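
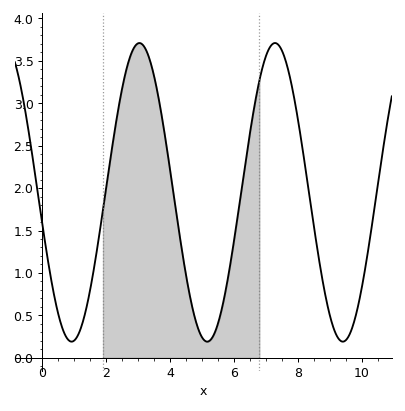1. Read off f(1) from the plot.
0.2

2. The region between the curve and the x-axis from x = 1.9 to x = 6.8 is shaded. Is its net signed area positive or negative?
positive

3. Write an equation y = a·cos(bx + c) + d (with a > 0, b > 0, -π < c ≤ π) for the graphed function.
y = 1.76cos(1.5x + 1.8) + 1.95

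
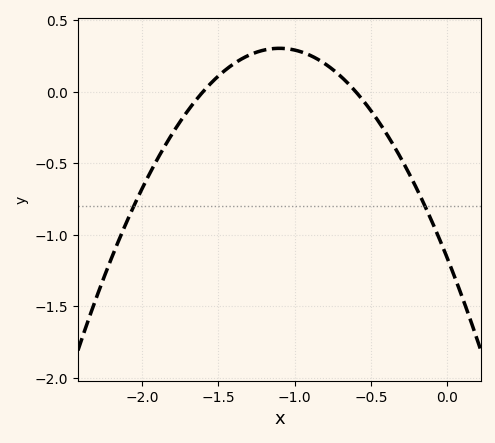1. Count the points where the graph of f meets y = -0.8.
2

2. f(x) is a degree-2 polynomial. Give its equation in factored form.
y = -1.21(x + 1.6)(x + 0.6)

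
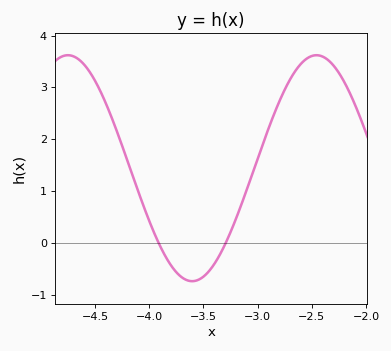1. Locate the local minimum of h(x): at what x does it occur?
-3.6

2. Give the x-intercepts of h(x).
-3.9, -3.3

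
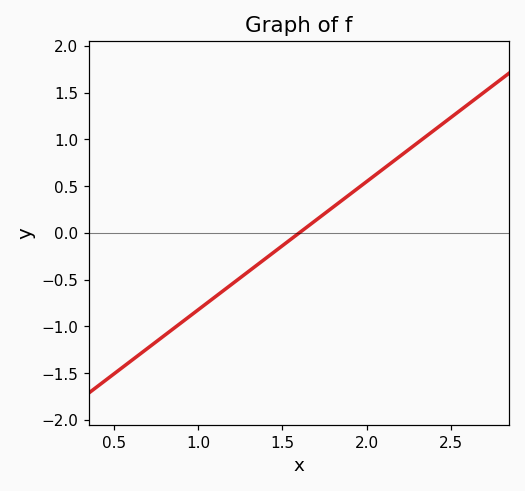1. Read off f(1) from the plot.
-0.822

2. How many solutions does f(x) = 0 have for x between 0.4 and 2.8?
1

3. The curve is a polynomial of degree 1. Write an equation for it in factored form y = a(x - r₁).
y = 1.37(x - 1.6)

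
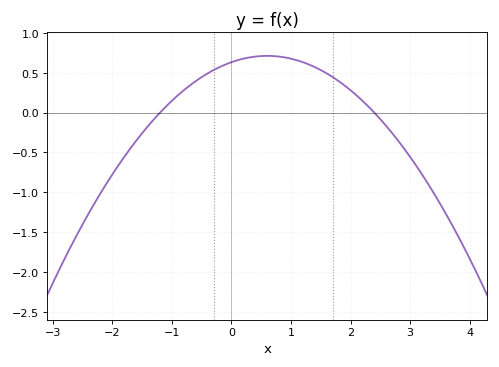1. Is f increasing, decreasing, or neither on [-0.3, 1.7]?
neither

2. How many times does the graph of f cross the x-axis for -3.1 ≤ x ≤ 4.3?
2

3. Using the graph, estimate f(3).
-0.55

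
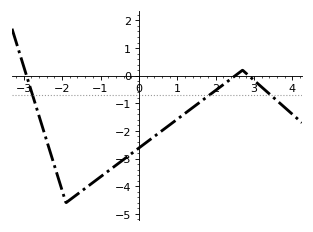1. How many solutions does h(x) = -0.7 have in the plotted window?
3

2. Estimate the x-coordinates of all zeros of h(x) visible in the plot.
-3, 2.6, 2.8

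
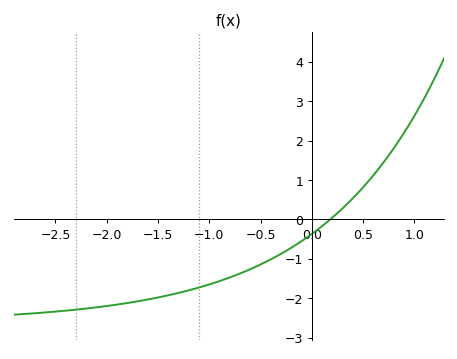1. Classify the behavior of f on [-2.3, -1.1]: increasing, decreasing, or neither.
increasing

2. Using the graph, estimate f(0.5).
0.816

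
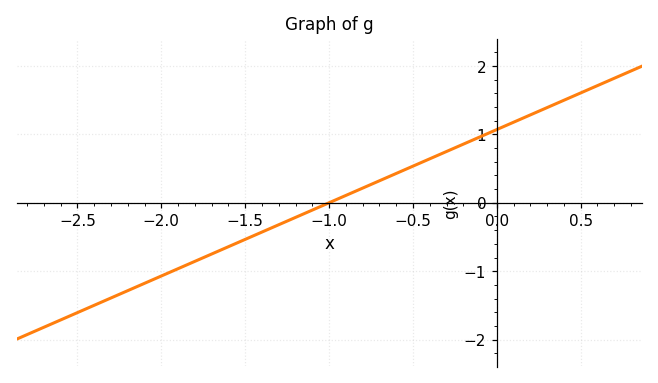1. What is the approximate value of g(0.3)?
1.39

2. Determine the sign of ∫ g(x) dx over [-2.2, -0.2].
negative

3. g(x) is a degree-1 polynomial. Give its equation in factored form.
y = 1.07(x + 1)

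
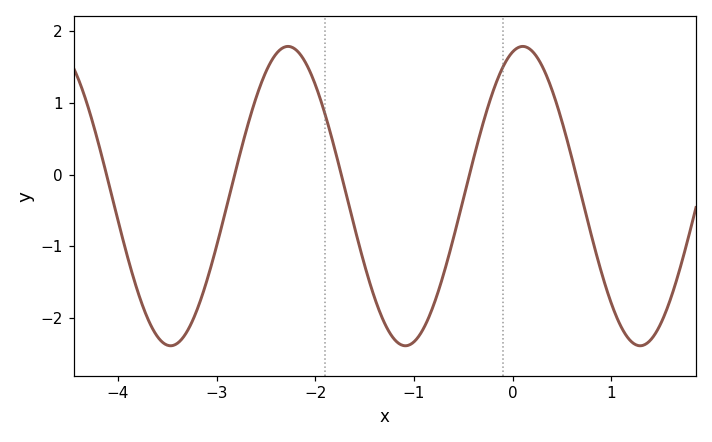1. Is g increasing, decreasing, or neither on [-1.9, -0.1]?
neither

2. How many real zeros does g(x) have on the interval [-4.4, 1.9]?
5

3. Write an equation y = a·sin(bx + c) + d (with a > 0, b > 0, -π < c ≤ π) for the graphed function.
y = 2.09sin(2.64x + 1.3) - 0.3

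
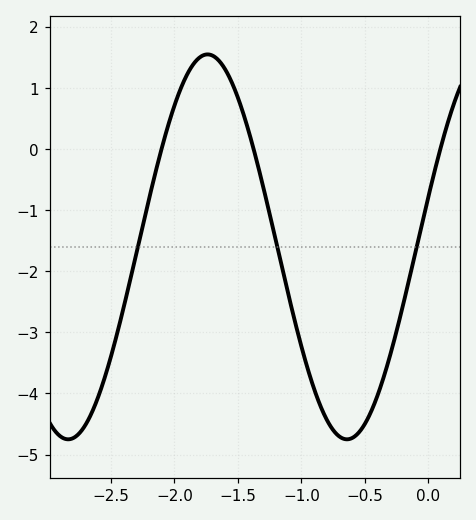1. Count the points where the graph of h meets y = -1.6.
3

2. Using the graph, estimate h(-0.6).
-4.73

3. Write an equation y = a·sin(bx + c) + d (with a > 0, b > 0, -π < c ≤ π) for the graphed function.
y = 3.15sin(2.86x + 0.262) - 1.6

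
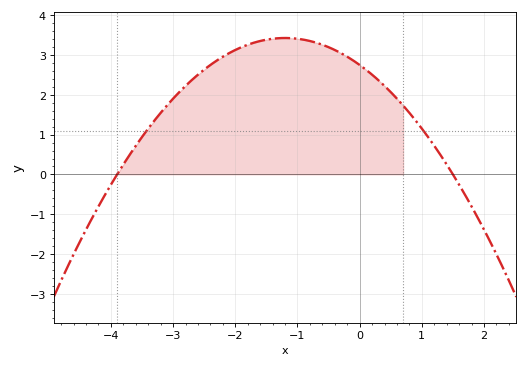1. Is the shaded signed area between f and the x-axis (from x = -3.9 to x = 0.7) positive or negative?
positive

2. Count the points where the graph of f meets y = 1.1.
2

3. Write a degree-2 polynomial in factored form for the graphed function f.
y = -0.47(x + 3.9)(x - 1.5)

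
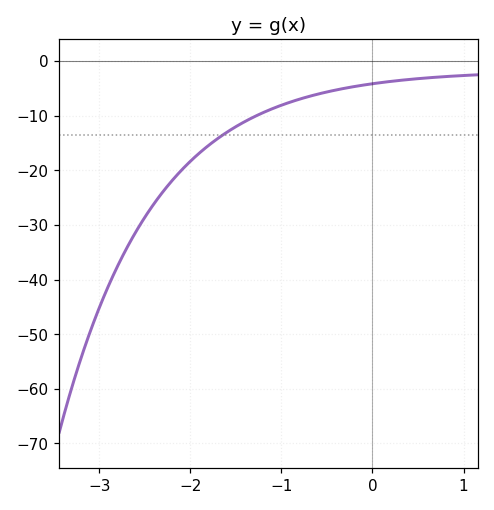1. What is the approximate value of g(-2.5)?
-28.6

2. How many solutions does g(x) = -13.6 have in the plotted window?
1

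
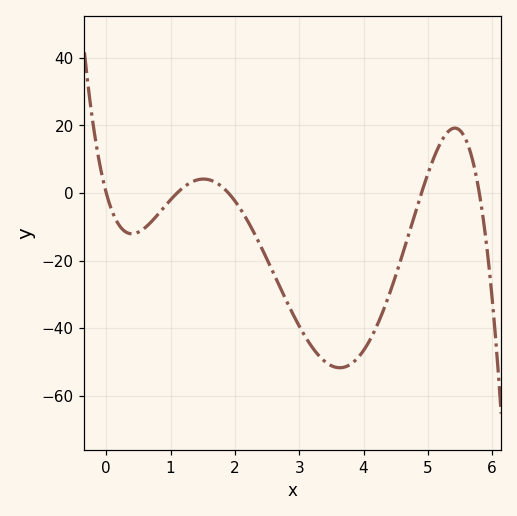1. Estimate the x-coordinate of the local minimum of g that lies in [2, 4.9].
3.63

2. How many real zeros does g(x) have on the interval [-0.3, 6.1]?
5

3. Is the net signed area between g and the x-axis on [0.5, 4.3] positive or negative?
negative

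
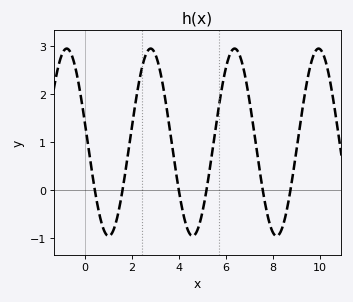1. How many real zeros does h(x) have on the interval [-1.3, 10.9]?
6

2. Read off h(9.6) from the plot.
2.63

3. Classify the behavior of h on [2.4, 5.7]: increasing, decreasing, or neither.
neither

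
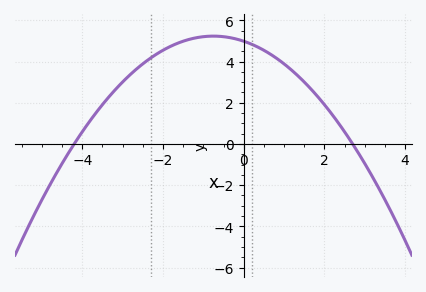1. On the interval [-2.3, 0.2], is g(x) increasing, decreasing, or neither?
neither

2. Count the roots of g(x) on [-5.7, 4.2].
2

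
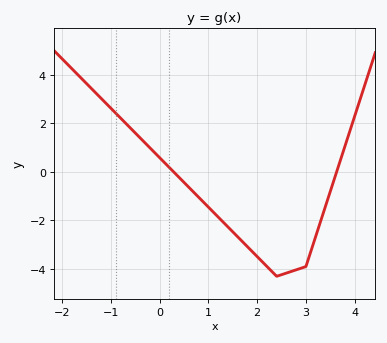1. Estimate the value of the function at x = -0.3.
1.2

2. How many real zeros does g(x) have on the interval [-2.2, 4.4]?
2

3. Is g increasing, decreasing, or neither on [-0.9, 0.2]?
decreasing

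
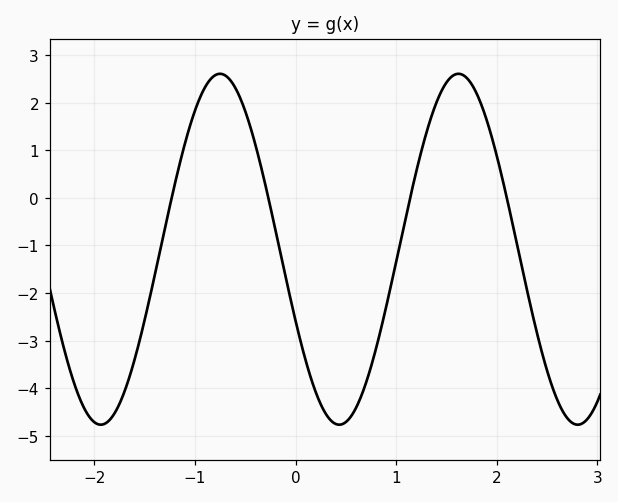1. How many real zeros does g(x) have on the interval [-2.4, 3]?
4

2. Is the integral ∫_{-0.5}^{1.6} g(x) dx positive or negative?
negative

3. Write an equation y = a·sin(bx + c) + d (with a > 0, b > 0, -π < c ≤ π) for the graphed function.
y = 3.69sin(2.6x - 2.7) - 1.08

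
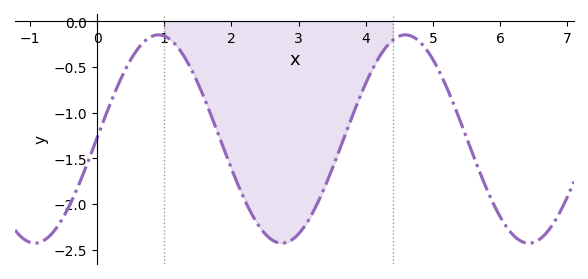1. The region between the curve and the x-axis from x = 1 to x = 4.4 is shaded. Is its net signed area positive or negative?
negative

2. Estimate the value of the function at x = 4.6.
-0.15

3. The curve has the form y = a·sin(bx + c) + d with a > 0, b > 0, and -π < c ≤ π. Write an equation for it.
y = 1.14sin(1.71x + 0.01) - 1.29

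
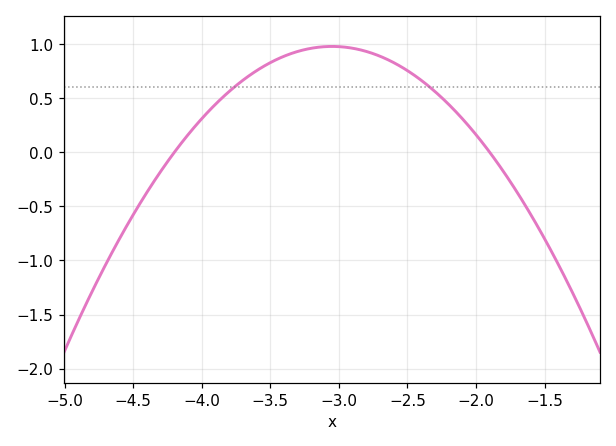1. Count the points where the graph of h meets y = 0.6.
2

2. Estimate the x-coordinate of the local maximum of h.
-3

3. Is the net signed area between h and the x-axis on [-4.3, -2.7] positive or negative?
positive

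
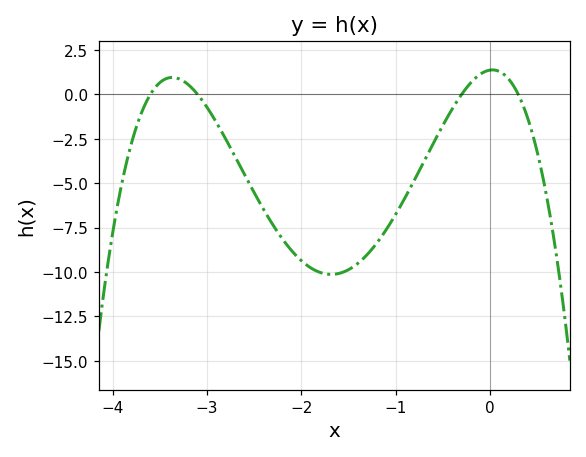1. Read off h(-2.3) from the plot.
-7.35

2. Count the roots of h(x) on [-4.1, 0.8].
4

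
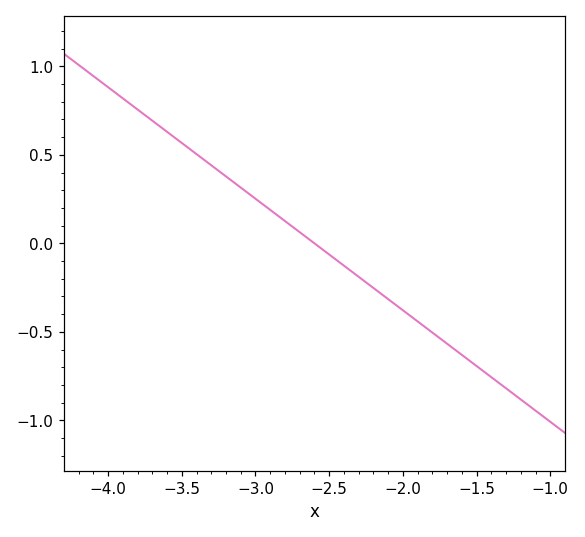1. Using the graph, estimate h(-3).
0.25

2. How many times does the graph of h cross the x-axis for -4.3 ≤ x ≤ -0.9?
1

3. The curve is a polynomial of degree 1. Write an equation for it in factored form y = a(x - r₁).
y = -0.63(x + 2.6)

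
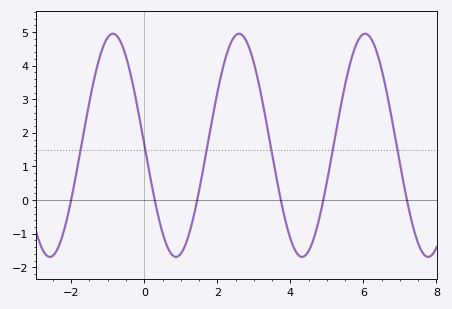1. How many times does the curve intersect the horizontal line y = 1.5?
6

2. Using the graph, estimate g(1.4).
-0.3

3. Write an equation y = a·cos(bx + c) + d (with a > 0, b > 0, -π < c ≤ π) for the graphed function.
y = 3.32cos(1.8x + 1.6) + 1.63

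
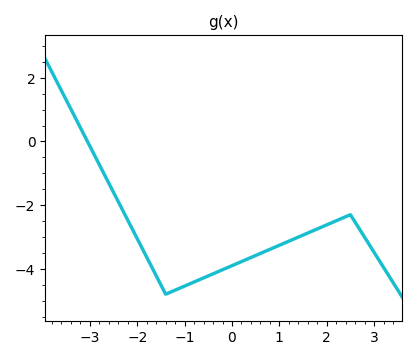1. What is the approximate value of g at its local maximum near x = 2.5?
-2.3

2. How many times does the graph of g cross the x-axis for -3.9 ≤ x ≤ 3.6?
1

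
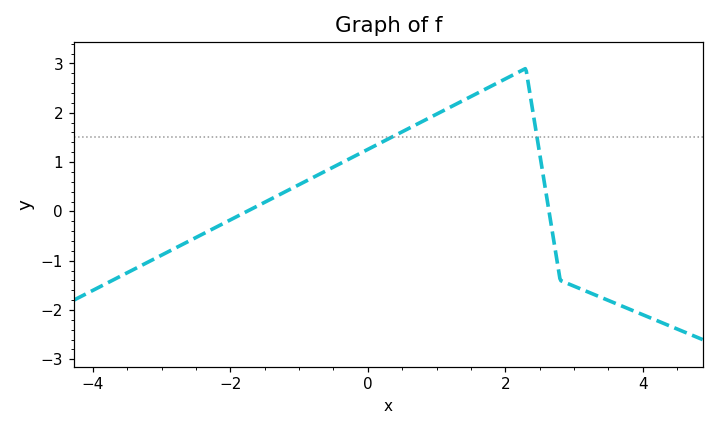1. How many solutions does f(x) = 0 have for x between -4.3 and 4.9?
2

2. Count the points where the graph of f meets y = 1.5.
2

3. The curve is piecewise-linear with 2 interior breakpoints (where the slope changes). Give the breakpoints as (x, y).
(2.3, 2.9); (2.8, -1.4)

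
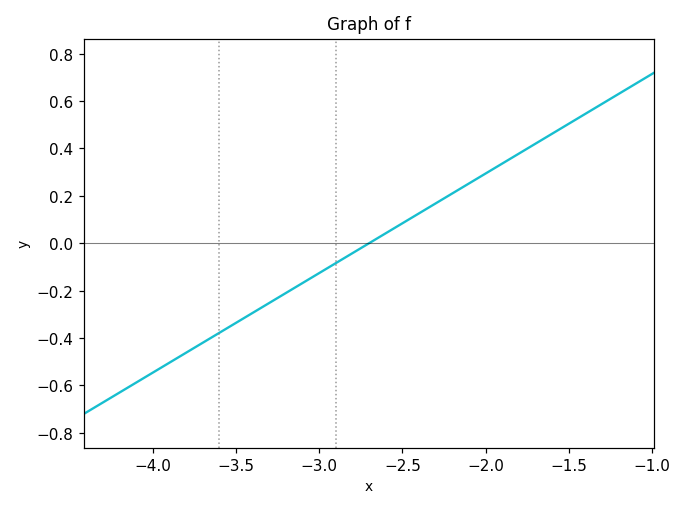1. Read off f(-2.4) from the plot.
0.126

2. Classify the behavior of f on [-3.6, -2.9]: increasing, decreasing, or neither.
increasing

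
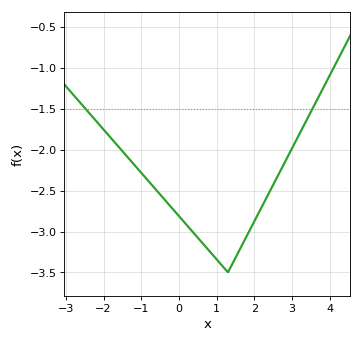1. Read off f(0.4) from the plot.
-3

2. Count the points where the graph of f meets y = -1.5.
2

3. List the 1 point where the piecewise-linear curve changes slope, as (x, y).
(1.3, -3.5)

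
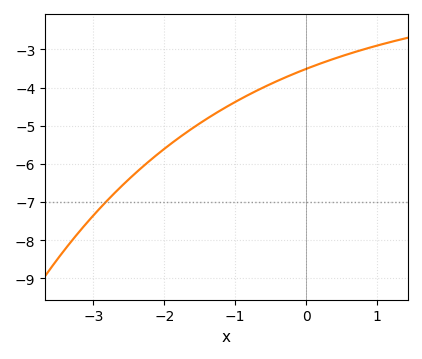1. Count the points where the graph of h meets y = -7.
1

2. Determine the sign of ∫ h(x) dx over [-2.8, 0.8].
negative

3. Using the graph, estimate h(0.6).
-3.1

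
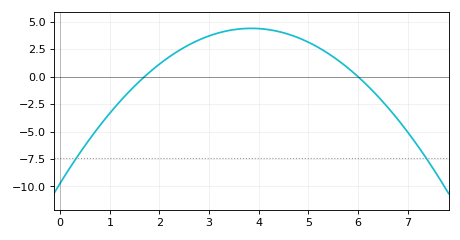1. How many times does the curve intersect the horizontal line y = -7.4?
2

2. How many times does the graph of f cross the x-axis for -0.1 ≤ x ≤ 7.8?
2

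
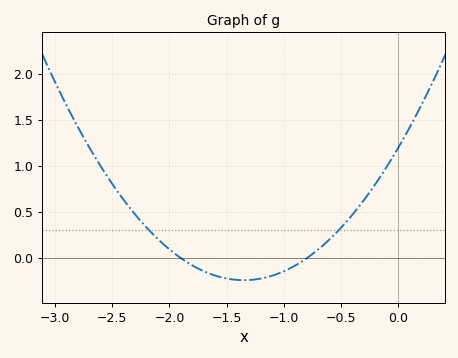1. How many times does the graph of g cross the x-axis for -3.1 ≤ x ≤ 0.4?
2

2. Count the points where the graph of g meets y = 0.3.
2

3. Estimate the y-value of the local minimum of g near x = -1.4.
-0.239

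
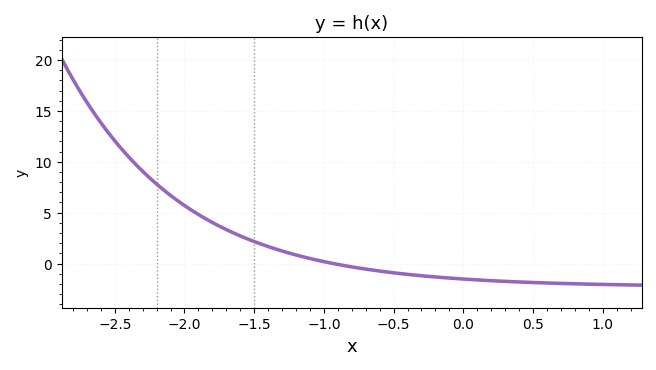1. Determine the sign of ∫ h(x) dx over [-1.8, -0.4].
positive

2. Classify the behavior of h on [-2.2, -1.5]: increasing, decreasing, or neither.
decreasing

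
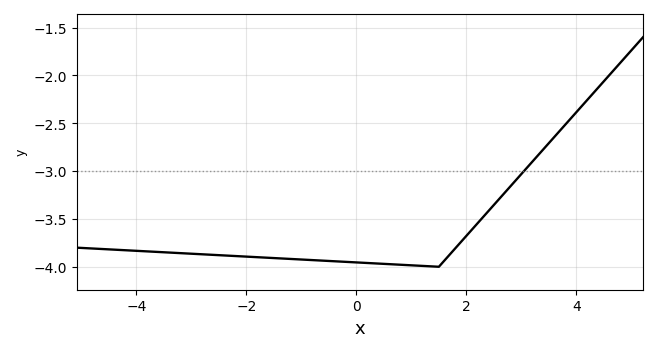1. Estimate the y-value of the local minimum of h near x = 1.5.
-4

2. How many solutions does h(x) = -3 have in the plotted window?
1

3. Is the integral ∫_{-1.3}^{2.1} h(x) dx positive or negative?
negative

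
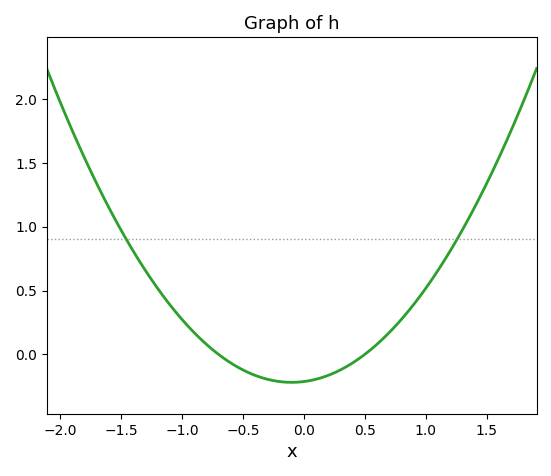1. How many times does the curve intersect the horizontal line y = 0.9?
2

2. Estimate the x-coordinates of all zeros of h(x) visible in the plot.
-0.7, 0.5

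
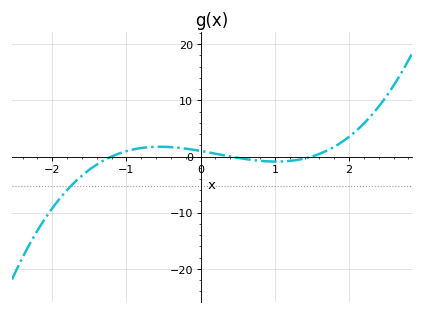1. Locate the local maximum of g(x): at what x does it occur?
-0.6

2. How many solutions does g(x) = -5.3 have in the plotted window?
1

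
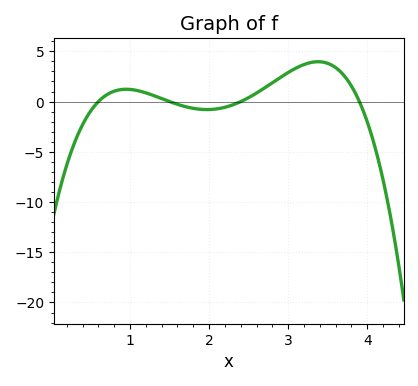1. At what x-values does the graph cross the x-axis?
0.6, 1.5, 2.4, 3.9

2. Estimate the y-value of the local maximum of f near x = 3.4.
4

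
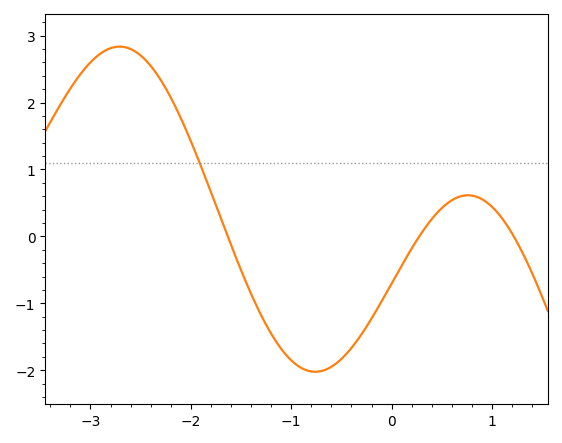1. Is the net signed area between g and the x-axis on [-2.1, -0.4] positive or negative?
negative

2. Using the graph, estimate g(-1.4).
-0.9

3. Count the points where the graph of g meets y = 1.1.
1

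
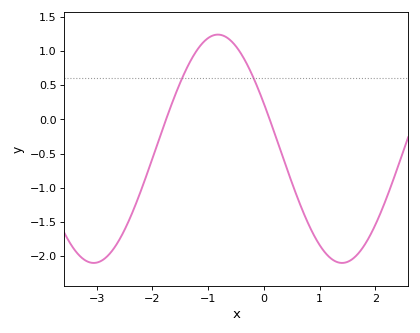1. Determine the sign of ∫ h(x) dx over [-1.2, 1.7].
negative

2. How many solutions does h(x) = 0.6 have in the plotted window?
2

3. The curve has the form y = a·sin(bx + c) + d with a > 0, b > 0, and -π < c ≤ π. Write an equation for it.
y = 1.67sin(1.41x + 2.73) - 0.43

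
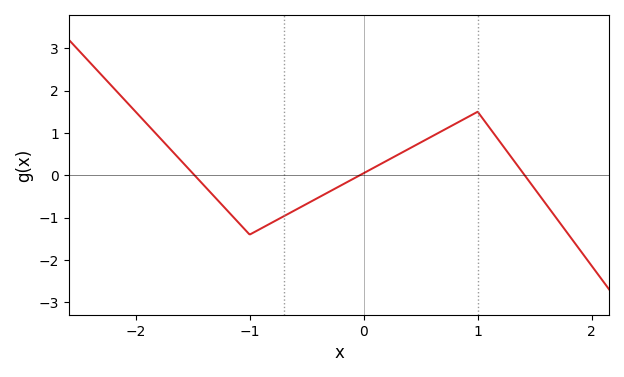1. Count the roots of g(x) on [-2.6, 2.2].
3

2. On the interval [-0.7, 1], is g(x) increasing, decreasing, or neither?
increasing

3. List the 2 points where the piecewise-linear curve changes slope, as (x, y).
(-1, -1.4); (1, 1.5)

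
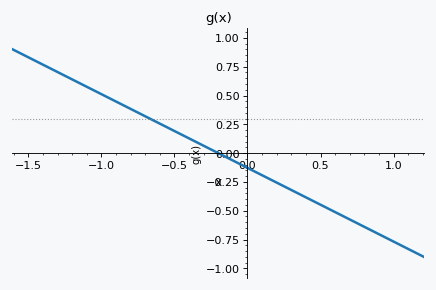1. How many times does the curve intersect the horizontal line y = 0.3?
1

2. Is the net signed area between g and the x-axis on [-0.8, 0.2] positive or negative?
positive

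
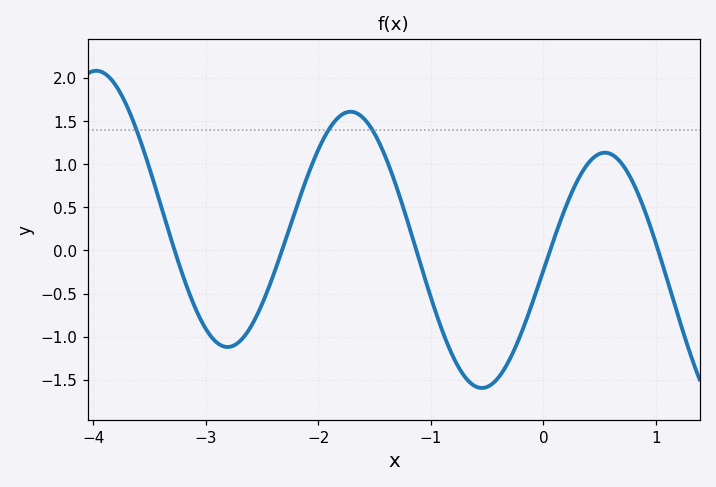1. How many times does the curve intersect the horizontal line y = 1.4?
3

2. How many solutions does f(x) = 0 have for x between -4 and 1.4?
5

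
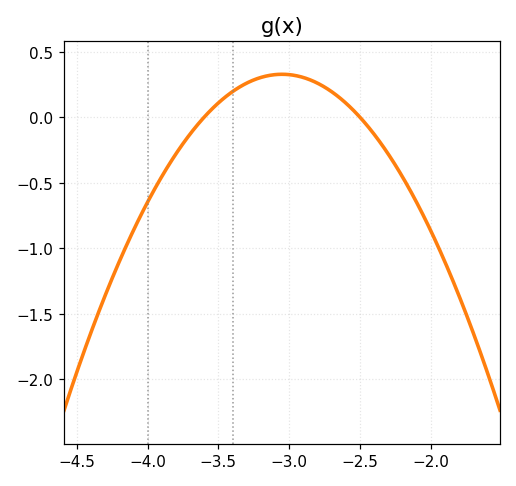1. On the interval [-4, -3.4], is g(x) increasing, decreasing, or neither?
increasing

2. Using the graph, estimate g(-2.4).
-0.13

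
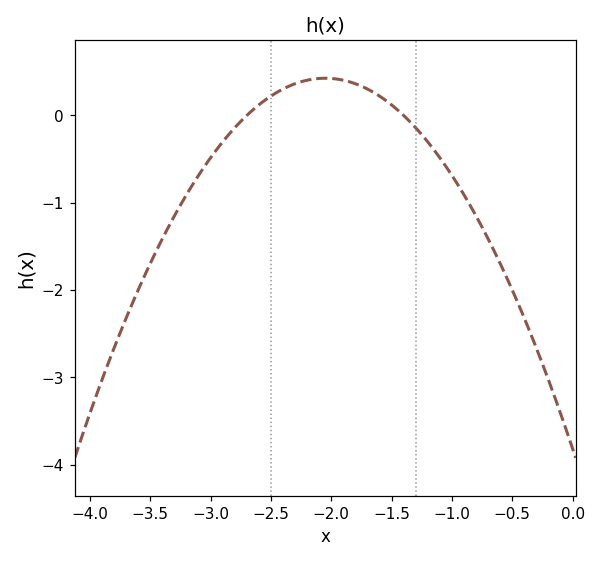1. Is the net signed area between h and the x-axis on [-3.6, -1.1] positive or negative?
negative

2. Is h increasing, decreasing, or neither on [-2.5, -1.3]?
neither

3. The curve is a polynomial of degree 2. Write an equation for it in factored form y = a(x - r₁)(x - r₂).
y = -1.01(x + 2.7)(x + 1.4)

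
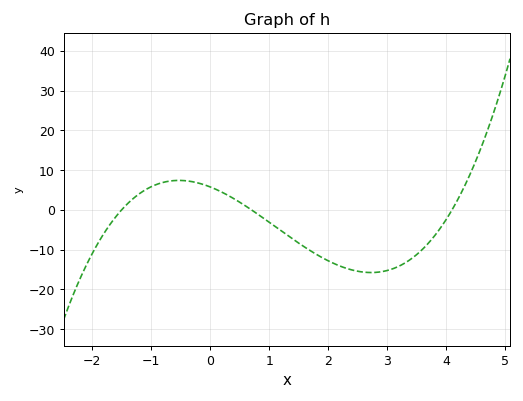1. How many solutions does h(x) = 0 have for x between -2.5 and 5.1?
3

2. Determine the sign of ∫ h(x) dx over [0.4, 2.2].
negative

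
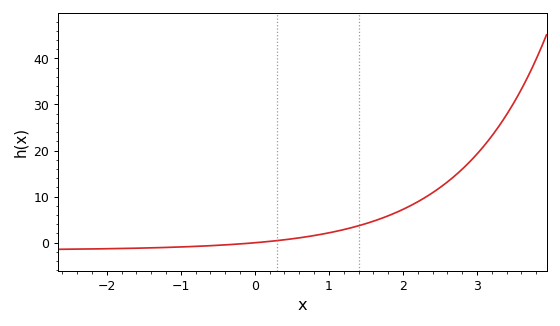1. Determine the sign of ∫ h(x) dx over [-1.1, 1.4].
positive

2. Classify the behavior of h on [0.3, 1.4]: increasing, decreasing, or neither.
increasing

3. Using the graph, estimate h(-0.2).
-0.28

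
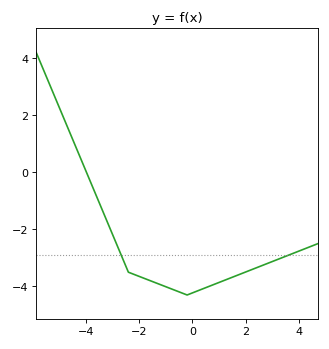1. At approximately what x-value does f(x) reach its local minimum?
-0.2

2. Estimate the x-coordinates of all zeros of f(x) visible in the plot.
-4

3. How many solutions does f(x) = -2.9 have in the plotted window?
2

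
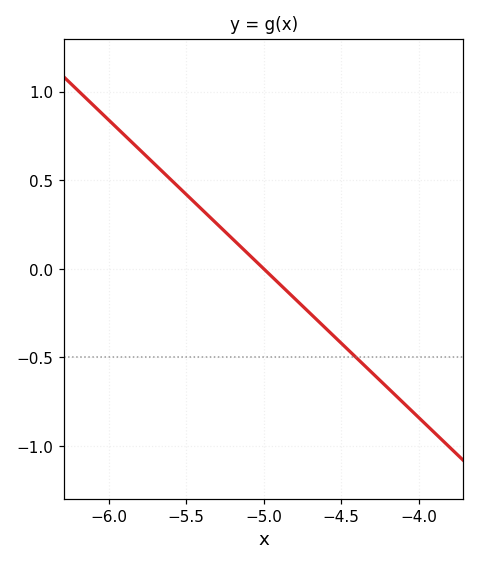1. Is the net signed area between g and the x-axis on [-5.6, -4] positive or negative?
negative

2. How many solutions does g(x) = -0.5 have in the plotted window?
1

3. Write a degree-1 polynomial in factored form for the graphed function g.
y = -0.84(x + 5)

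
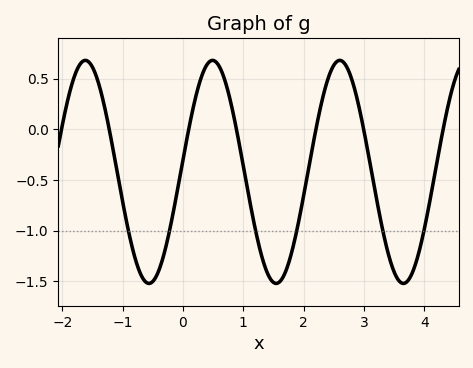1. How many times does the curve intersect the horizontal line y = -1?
6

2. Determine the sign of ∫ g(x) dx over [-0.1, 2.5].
negative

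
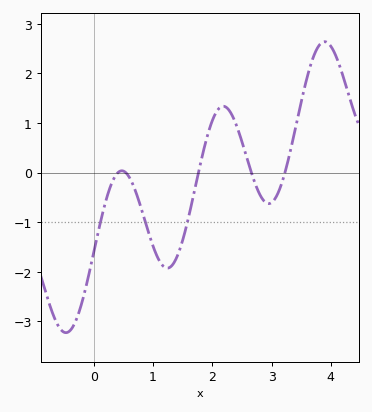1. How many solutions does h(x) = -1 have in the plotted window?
3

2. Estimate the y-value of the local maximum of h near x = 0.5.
0.036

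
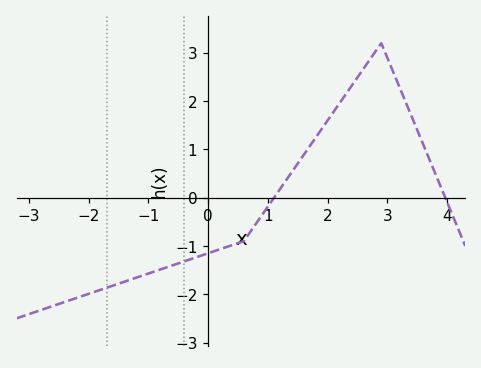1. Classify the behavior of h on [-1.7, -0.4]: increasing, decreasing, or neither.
increasing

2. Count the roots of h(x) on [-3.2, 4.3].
2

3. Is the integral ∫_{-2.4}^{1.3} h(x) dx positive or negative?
negative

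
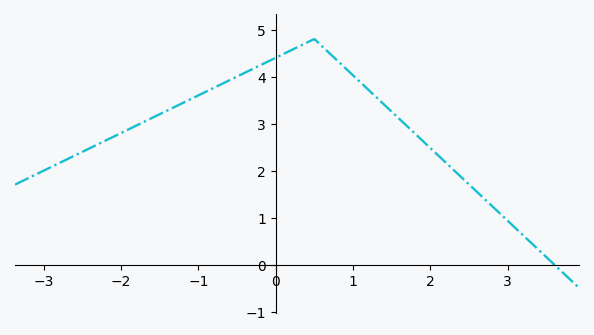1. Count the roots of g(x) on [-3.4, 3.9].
1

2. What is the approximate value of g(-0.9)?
3.7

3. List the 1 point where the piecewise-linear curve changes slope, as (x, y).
(0.5, 4.8)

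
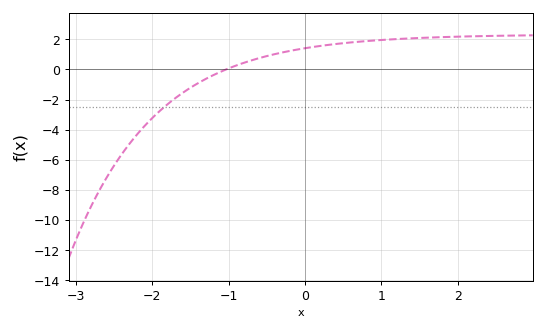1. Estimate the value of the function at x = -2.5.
-6.4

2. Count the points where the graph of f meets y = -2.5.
1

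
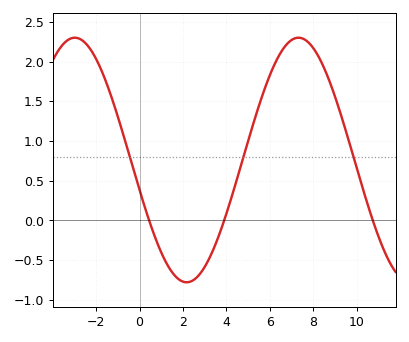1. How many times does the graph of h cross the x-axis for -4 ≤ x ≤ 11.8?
3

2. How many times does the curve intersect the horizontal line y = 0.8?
3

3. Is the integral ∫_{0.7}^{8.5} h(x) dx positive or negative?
positive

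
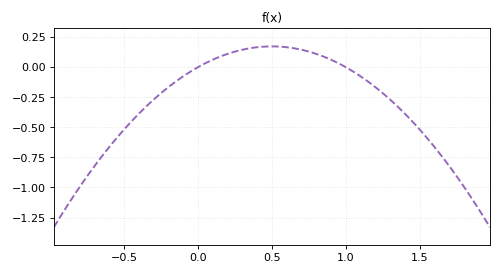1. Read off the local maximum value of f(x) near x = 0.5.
0.18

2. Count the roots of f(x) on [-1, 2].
2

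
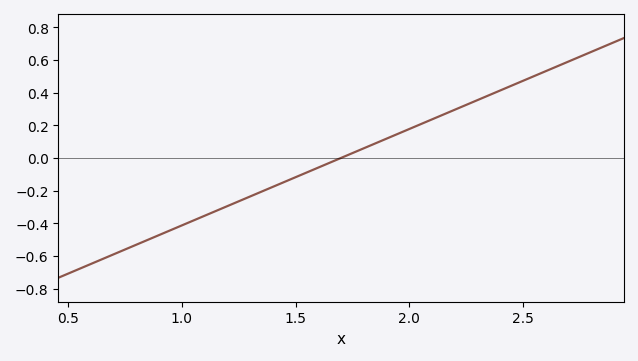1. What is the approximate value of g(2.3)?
0.354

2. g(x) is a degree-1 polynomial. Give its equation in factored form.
y = 0.59(x - 1.7)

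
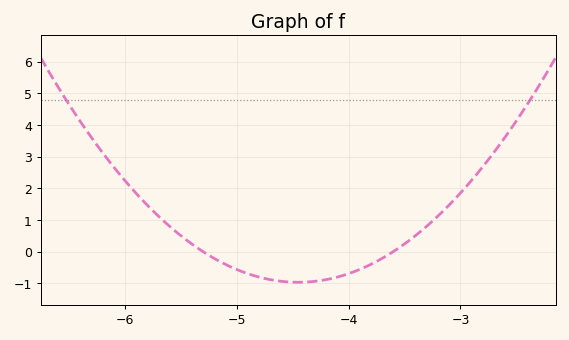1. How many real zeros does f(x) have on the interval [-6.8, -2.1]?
2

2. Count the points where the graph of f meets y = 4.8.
2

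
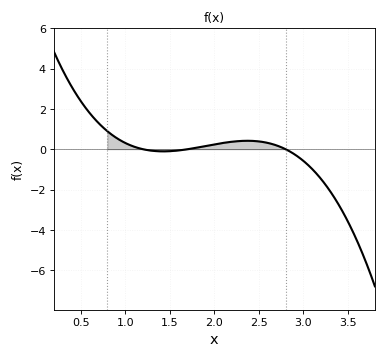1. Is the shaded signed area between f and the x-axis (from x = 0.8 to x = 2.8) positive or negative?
positive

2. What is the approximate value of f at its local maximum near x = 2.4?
0.4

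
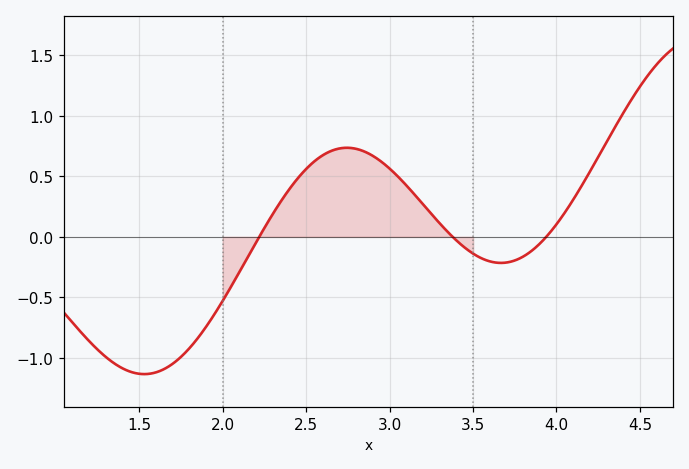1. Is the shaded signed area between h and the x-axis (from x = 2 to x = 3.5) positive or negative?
positive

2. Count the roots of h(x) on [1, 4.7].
3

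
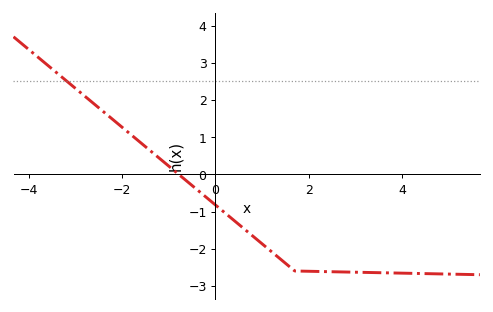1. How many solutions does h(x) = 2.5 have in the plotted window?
1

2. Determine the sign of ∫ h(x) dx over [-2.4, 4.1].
negative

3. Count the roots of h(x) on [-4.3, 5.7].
1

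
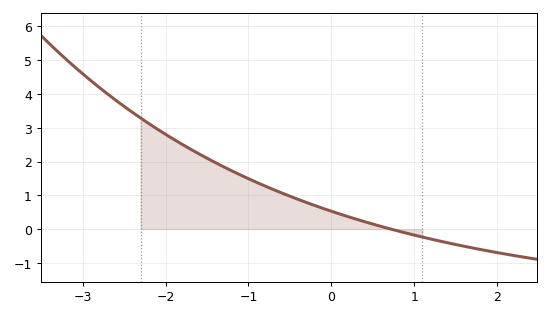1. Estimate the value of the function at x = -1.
1.5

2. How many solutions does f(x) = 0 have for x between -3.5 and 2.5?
1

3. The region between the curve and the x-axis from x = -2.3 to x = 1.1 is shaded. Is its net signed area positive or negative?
positive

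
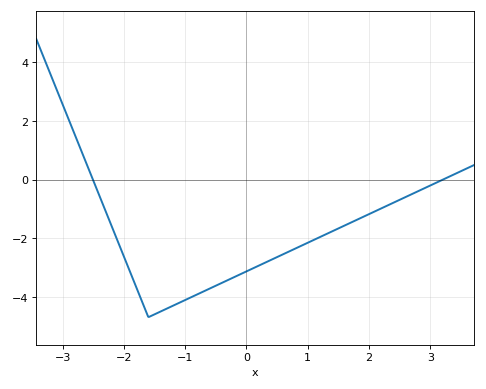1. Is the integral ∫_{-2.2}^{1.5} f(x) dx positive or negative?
negative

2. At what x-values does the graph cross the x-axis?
-2.5, 3.21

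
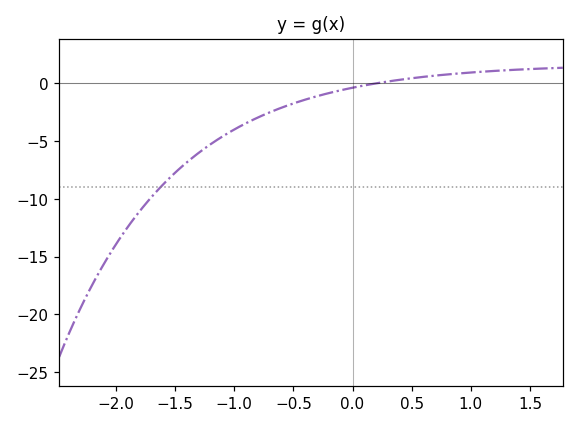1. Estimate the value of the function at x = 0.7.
0.5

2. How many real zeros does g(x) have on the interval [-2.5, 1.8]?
1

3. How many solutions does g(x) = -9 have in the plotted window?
1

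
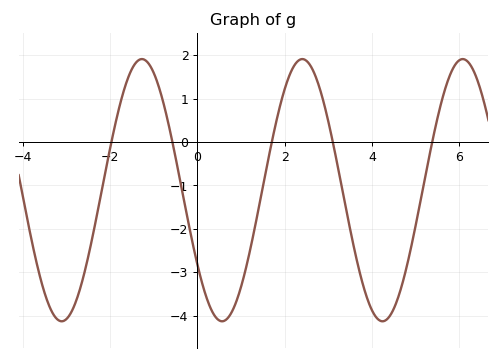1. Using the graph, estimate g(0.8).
-3.9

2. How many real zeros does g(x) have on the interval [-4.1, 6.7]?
5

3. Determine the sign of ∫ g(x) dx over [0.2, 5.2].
negative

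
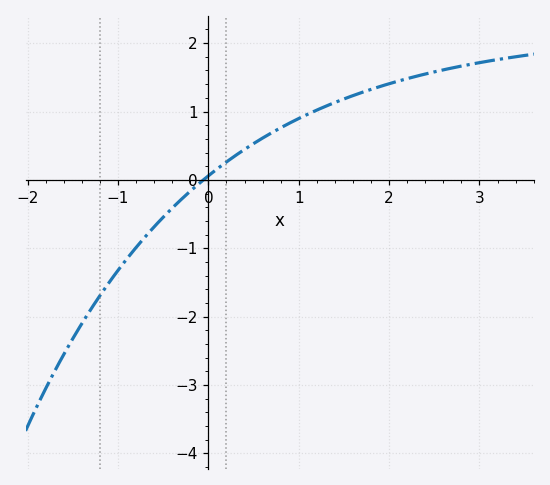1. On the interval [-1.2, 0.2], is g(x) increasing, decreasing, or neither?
increasing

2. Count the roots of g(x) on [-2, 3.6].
1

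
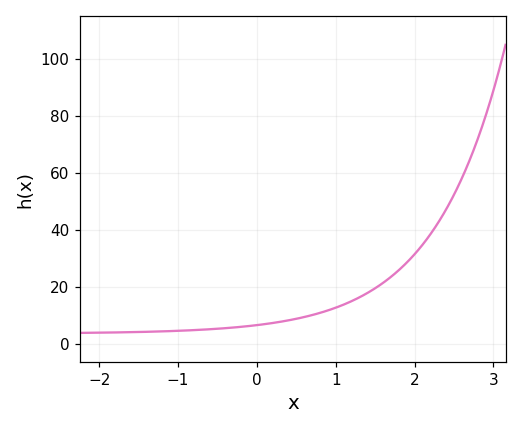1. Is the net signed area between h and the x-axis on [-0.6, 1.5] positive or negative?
positive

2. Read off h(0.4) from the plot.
8.29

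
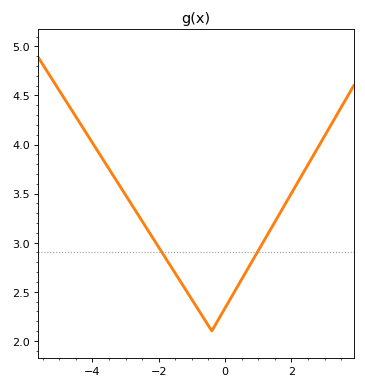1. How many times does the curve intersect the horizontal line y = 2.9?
2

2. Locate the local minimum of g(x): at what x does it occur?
-0.4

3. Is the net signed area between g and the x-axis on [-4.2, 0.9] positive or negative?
positive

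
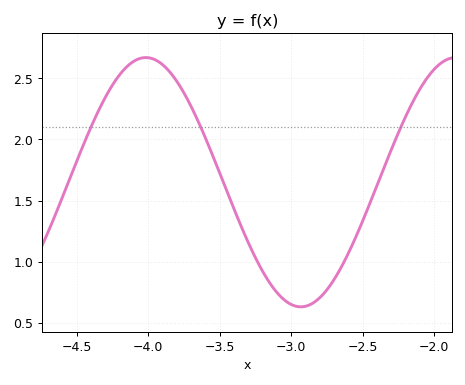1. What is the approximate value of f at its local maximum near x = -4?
2.65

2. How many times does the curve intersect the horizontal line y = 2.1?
3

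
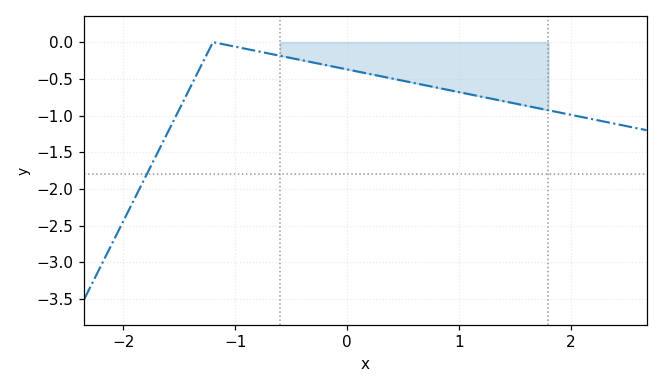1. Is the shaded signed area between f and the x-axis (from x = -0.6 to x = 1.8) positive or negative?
negative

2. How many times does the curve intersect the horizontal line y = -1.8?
1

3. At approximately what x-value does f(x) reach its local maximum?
-1.2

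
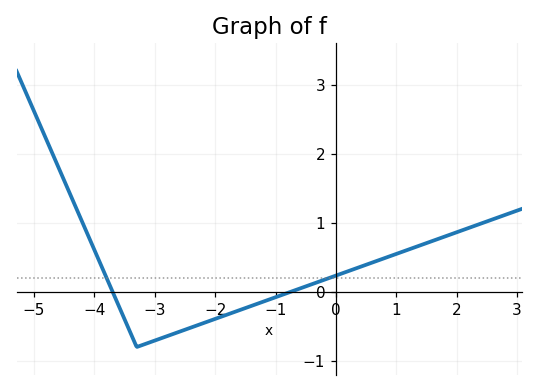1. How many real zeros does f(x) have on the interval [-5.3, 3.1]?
2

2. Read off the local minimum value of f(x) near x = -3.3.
-0.8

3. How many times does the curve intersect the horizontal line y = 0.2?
2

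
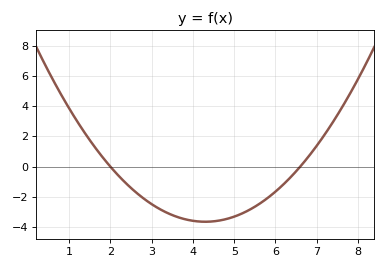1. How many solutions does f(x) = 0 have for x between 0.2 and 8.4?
2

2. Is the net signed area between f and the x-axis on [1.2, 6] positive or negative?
negative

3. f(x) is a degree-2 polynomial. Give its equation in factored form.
y = 0.69(x - 2)(x - 6.6)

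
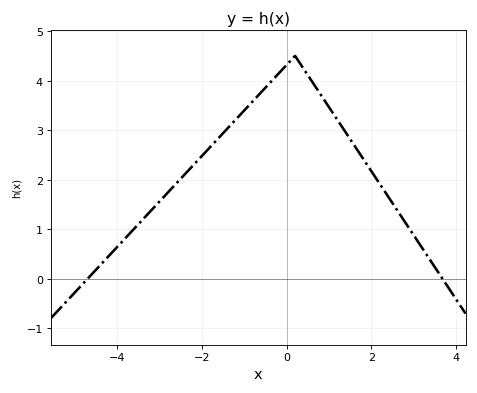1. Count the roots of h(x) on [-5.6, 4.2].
2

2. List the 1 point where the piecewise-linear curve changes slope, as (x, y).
(0.2, 4.5)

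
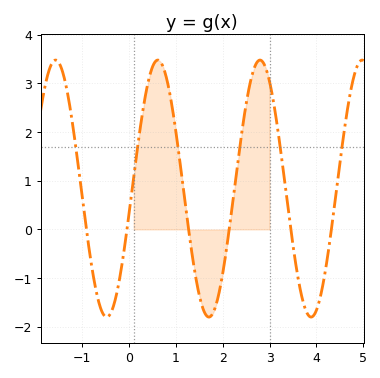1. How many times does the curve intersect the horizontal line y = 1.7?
6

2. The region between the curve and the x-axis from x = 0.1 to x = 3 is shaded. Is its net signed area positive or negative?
positive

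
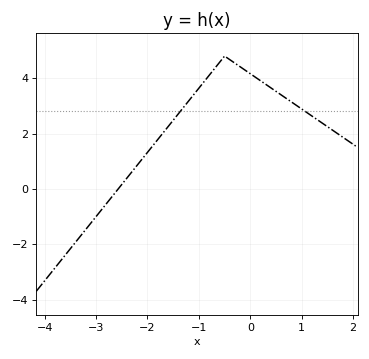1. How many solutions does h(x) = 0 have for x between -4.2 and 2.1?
1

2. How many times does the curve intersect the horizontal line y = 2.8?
2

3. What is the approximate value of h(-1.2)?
3.18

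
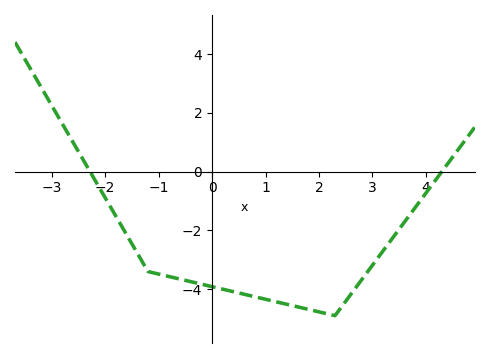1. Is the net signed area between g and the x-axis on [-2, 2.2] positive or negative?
negative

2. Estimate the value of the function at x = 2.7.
-3.92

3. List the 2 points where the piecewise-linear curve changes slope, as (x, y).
(-1.2, -3.4); (2.3, -4.9)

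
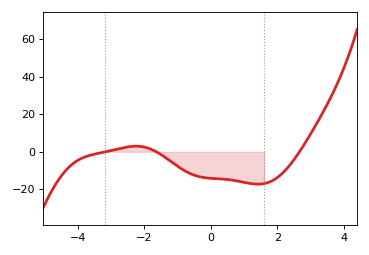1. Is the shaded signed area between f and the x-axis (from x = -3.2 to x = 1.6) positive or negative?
negative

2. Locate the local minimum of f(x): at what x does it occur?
1.42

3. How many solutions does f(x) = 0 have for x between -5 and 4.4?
3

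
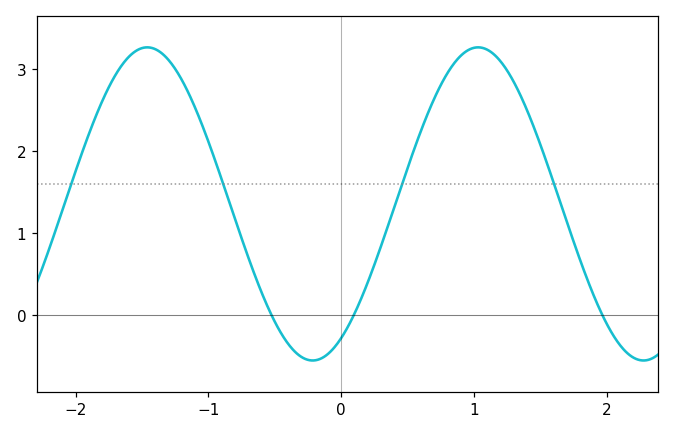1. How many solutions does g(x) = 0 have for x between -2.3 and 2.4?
3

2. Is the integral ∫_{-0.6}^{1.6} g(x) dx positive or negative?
positive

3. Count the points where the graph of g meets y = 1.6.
4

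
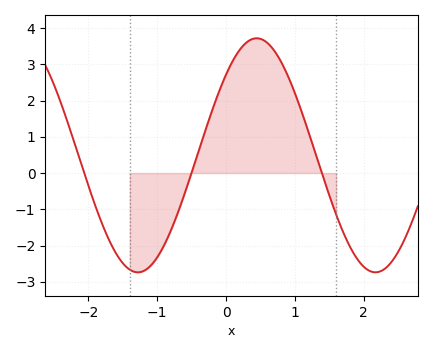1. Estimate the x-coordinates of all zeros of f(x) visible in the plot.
-2.1, -0.5, 1.4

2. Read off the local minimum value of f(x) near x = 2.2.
-2.7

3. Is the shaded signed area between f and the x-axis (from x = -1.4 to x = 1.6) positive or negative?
positive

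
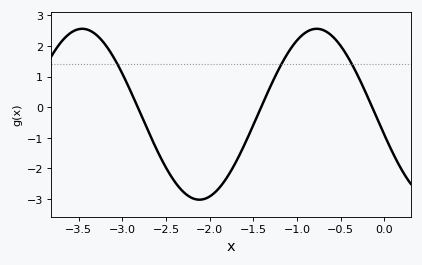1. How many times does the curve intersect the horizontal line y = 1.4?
3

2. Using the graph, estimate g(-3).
1.1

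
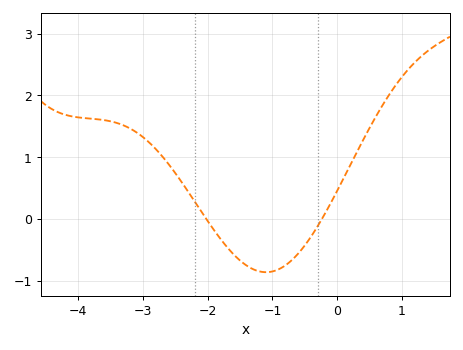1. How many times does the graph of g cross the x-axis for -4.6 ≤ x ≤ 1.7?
2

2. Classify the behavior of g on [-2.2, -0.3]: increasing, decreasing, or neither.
neither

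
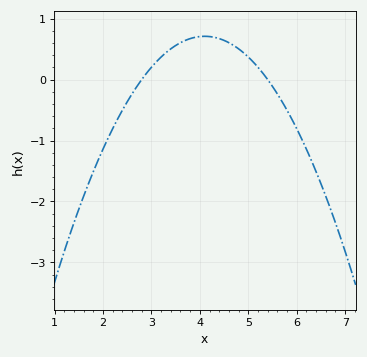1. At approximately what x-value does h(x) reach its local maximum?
4.1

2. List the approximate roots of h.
2.8, 5.4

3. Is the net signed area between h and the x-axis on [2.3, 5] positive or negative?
positive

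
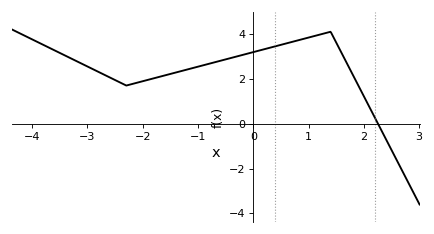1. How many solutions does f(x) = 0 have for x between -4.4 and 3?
1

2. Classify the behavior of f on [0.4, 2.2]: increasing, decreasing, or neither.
neither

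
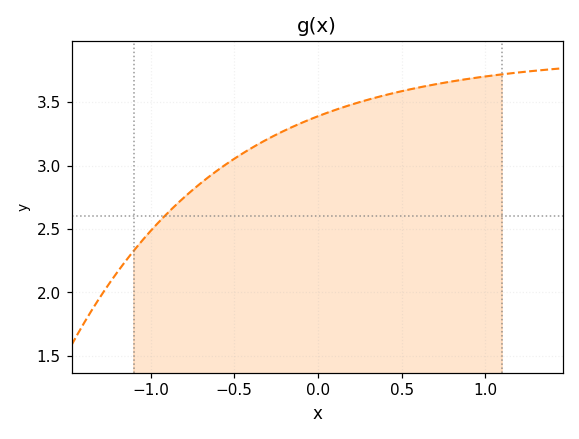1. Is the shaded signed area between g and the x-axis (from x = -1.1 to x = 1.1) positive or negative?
positive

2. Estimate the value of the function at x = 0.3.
3.5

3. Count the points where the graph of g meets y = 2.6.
1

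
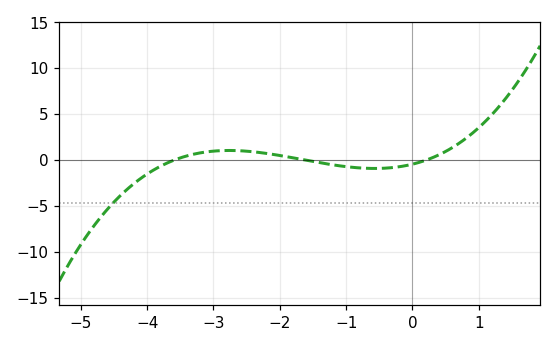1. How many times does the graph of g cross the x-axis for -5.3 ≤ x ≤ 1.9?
3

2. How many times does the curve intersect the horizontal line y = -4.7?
1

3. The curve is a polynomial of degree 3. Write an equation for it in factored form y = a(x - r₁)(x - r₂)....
y = 0.37(x + 3.6)(x + 1.6)(x - 0.2)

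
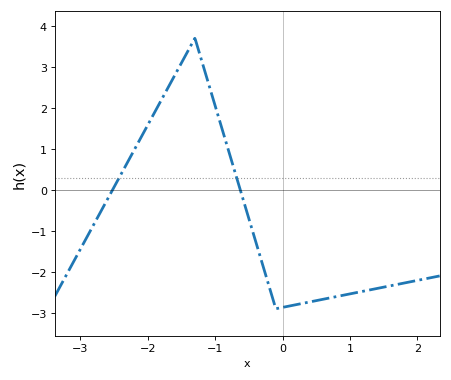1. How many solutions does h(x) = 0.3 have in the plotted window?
2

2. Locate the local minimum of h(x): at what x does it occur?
-0.099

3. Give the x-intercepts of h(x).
-2.52, -0.627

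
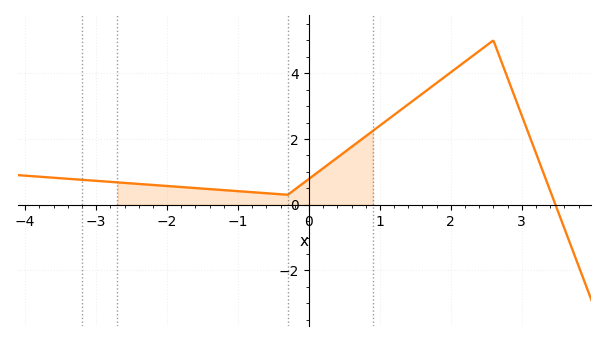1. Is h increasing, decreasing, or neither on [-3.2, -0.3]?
decreasing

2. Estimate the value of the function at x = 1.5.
3.22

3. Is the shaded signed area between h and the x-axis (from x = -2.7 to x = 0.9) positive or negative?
positive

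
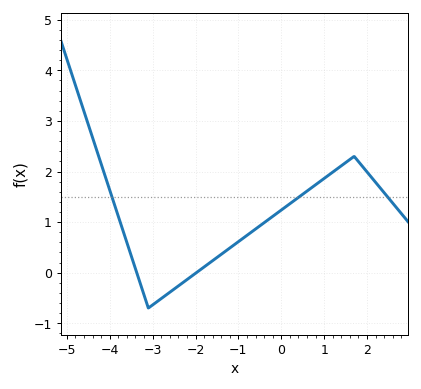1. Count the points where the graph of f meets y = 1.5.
3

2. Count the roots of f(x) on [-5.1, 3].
2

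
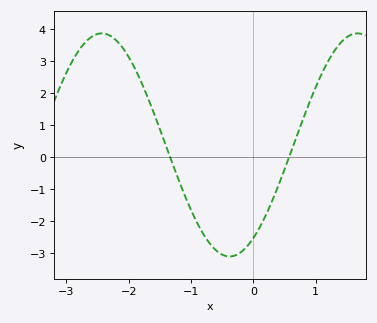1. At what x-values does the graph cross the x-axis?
-1.34, 0.577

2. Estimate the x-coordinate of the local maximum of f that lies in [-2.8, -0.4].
-2.43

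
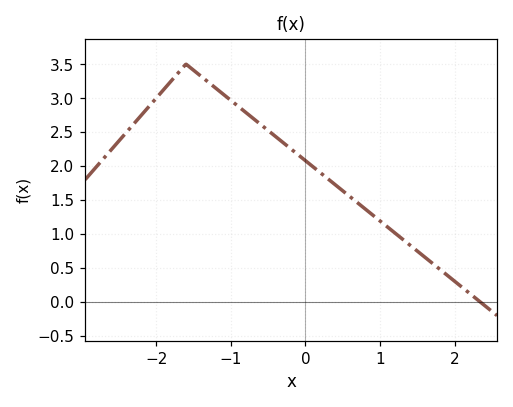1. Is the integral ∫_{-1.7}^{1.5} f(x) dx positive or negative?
positive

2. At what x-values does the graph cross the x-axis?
2.34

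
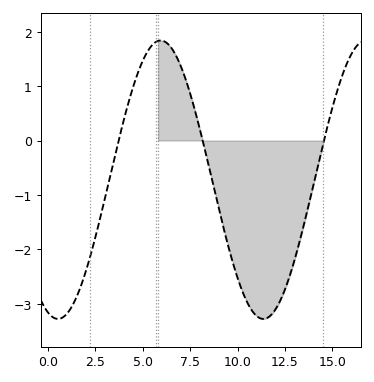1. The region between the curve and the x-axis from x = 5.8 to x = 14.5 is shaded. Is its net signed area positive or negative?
negative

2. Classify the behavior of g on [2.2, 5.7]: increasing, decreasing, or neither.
increasing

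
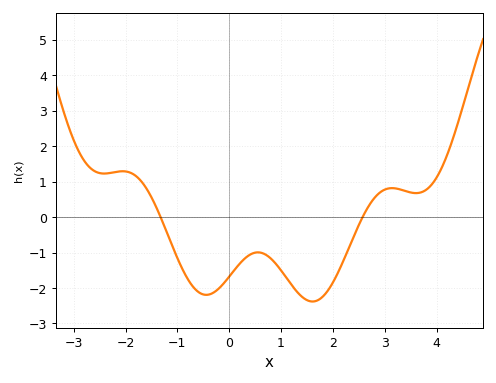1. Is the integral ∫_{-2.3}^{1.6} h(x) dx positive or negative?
negative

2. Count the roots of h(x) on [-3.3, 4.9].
2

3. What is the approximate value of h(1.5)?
-2.3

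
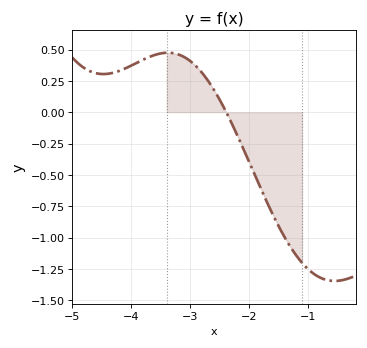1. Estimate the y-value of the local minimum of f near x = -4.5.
0.3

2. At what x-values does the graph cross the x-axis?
-2.4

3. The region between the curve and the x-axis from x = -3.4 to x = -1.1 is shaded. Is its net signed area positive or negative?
negative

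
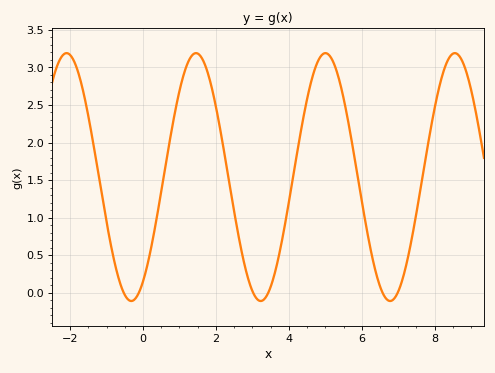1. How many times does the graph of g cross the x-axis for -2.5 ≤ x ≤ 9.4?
6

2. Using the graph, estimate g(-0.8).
0.45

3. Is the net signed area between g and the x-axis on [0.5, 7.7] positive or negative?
positive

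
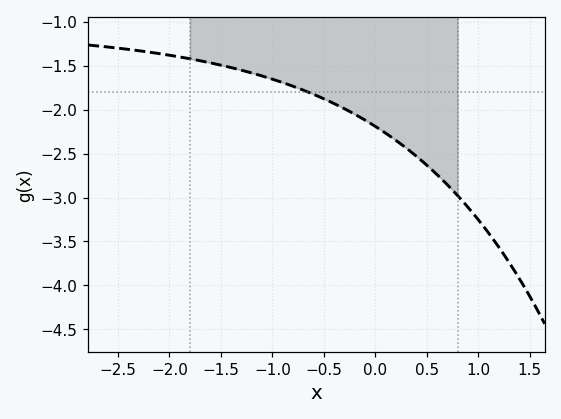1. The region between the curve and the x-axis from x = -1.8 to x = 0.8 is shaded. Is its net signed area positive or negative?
negative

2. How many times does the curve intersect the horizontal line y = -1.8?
1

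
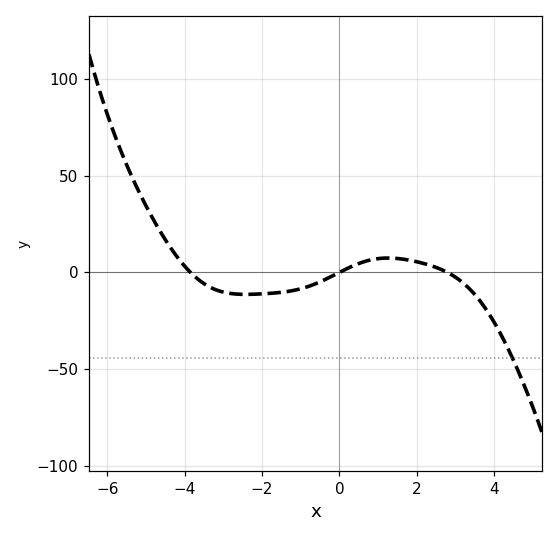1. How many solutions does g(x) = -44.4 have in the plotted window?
1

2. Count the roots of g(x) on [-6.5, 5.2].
3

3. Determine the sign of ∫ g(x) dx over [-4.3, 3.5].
negative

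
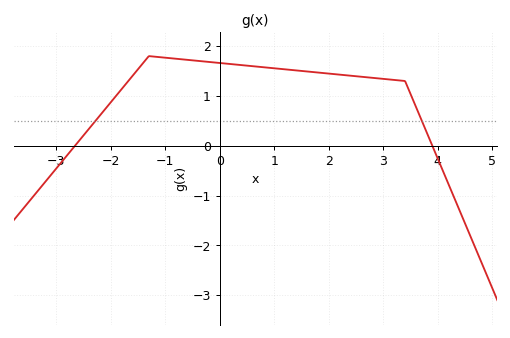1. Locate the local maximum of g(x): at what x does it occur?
-1.2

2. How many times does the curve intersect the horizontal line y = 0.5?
2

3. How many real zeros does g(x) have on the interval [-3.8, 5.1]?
2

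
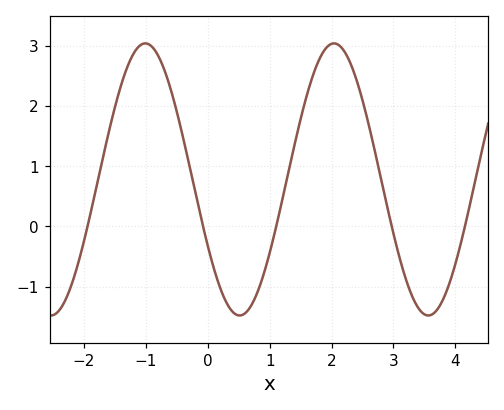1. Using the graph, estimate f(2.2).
2.9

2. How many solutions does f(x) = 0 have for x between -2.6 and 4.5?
5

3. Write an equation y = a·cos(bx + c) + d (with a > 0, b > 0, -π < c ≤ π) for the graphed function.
y = 2.26cos(2.1x + 2.1) + 0.78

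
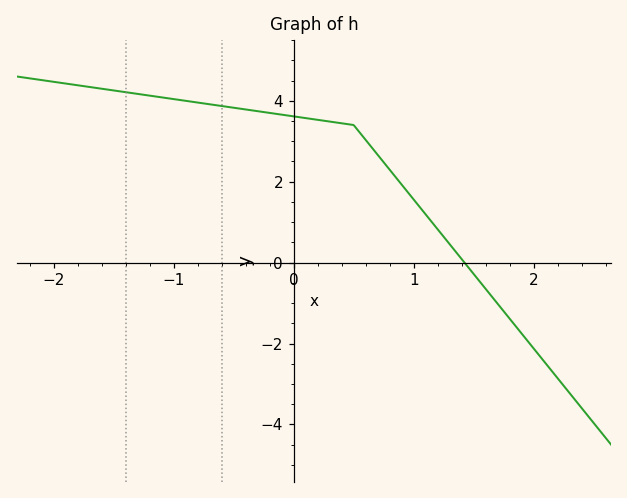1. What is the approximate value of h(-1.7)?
4.4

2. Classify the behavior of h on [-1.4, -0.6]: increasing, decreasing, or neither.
decreasing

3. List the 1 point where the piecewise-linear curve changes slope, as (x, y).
(0.5, 3.4)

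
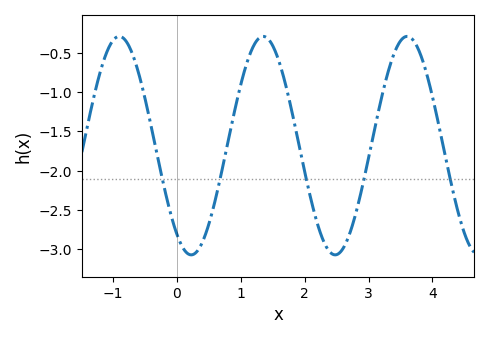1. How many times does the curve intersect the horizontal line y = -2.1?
5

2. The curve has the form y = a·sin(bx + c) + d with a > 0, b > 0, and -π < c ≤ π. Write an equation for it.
y = 1.39sin(2.8x - 2.2) - 1.68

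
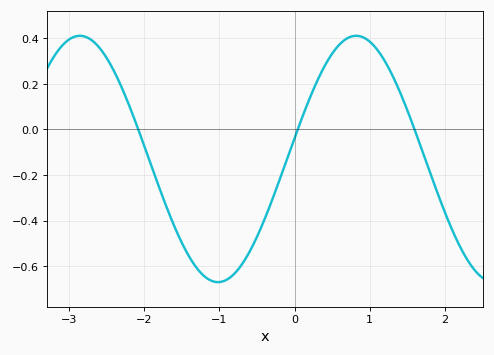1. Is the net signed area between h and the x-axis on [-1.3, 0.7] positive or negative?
negative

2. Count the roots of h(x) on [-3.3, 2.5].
3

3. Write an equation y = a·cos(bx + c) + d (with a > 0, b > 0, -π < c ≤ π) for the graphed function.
y = 0.54cos(1.7x - 1.4) - 0.13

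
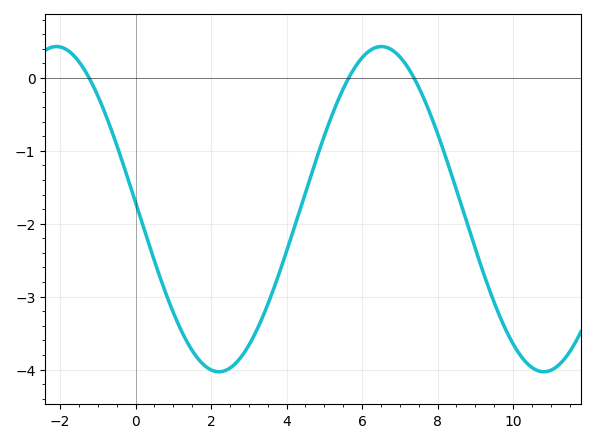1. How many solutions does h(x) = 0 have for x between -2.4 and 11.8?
3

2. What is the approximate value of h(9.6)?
-3.2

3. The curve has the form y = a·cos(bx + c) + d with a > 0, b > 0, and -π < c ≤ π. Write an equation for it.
y = 2.23cos(0.73x + 1.5) - 1.8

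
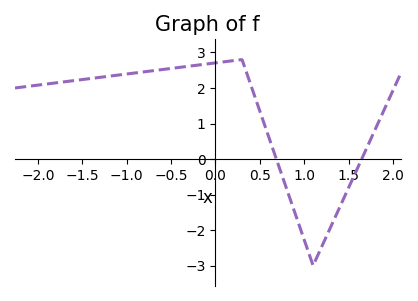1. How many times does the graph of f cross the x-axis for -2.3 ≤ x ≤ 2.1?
2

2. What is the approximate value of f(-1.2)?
2.33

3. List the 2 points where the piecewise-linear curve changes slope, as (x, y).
(0.3, 2.8); (1.1, -3)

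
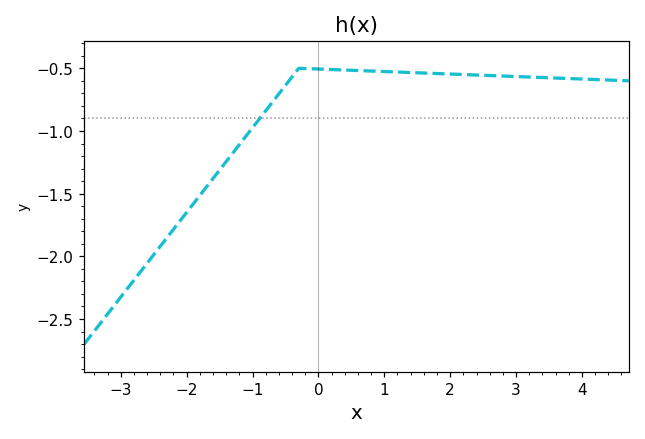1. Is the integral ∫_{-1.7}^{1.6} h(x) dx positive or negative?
negative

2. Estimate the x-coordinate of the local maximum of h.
-0.298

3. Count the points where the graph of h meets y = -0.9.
1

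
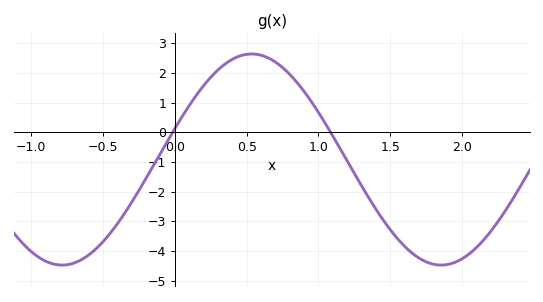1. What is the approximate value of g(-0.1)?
-0.7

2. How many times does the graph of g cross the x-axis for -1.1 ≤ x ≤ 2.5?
2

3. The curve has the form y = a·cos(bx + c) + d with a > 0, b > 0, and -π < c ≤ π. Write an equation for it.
y = 3.56cos(2.4x - 1.3) - 0.92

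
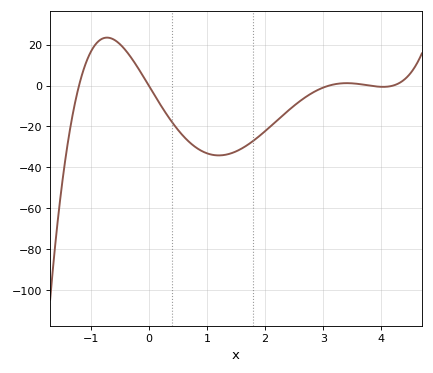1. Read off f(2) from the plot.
-22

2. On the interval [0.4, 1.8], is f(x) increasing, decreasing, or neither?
neither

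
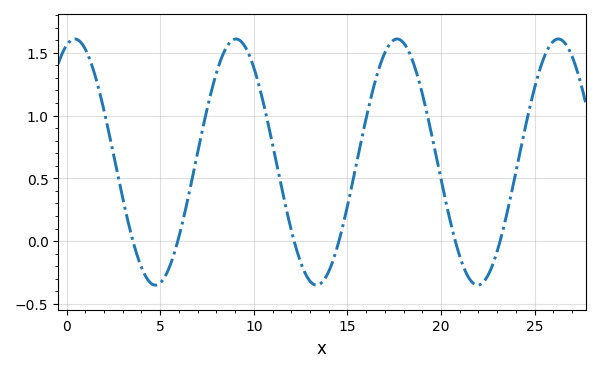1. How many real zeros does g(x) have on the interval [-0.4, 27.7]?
6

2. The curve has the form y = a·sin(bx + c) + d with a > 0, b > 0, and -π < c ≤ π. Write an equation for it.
y = 0.98sin(0.73x + 1.25) + 0.63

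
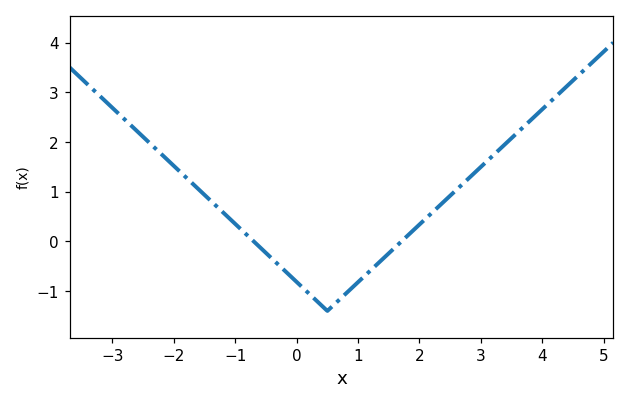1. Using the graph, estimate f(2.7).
1.2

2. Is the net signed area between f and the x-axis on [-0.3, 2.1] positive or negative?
negative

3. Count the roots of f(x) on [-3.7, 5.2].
2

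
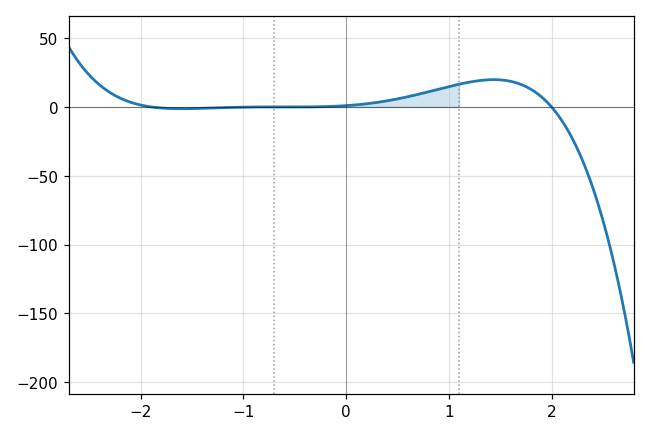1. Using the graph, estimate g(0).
0.919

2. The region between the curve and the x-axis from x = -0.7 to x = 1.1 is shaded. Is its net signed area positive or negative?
positive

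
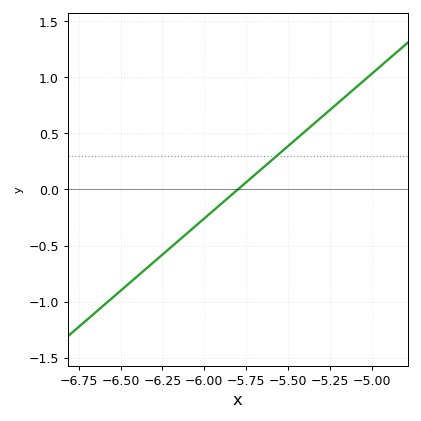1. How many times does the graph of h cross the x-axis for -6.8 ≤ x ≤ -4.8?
1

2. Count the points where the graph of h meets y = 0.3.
1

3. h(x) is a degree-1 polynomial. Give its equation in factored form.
y = 1.29(x + 5.8)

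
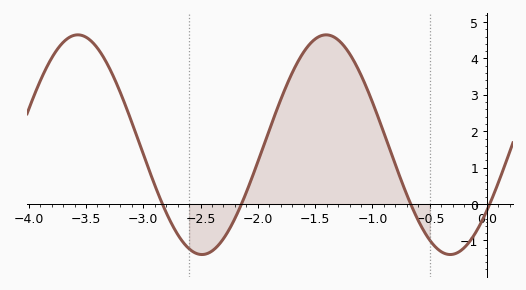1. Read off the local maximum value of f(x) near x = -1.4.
4.65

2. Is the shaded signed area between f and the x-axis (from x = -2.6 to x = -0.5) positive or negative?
positive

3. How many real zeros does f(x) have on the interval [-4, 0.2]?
4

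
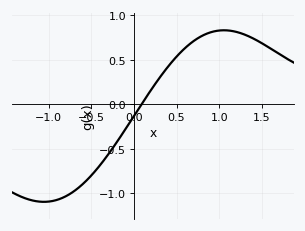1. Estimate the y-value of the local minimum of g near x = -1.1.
-1.1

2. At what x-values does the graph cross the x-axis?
0.1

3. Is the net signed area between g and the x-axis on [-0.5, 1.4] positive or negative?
positive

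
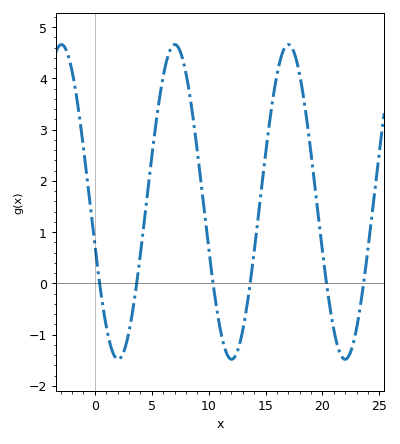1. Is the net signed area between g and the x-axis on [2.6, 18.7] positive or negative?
positive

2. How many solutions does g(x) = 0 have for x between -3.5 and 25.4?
6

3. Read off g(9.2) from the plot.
2.22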